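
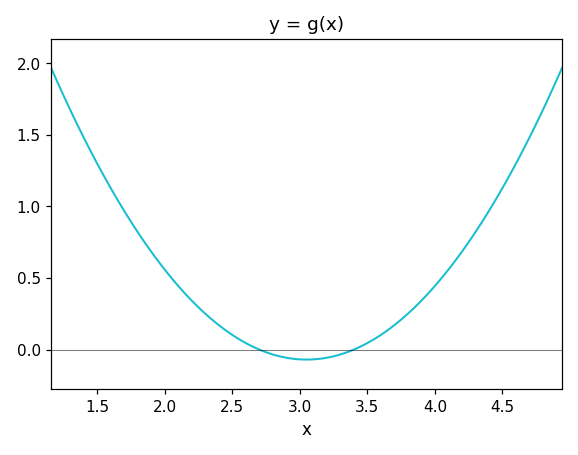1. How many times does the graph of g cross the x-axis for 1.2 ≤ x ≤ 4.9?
2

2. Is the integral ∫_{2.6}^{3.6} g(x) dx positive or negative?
negative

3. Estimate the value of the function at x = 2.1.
0.445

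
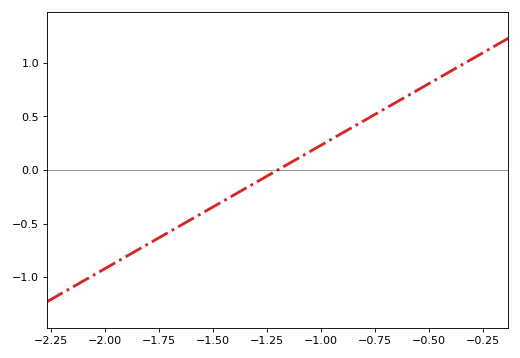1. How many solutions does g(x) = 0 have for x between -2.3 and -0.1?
1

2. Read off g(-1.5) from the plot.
-0.35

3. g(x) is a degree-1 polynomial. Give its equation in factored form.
y = 1.15(x + 1.2)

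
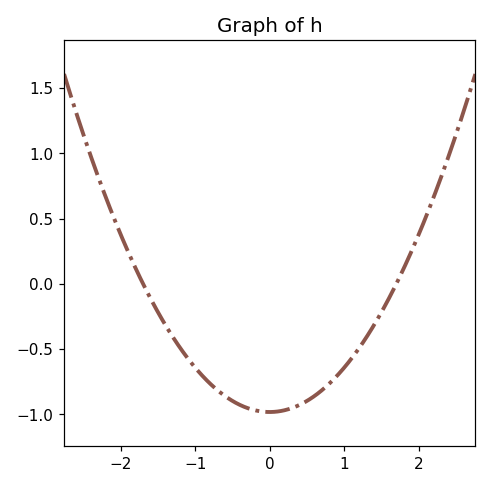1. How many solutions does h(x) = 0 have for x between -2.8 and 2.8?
2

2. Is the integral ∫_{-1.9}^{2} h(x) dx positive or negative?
negative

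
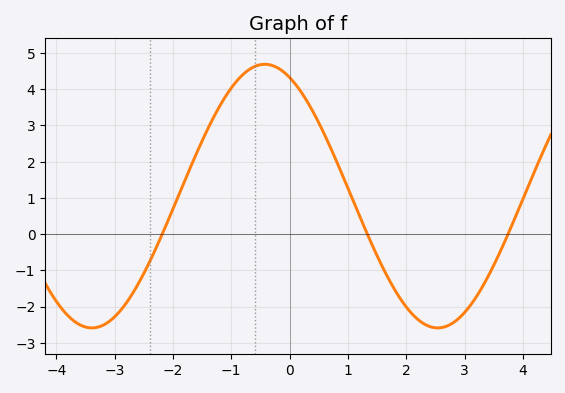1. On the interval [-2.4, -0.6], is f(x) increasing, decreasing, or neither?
increasing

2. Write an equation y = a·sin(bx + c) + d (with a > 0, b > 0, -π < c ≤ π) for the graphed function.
y = 3.64sin(1.1x + 2) + 1.05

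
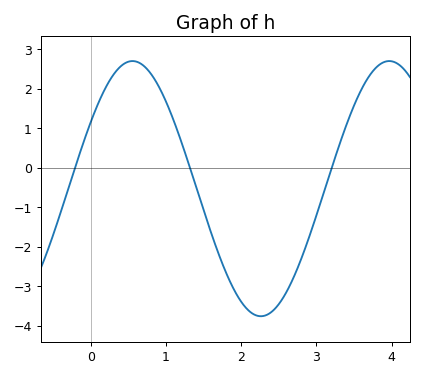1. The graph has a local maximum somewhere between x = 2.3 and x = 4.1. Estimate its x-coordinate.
3.97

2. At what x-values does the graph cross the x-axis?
-0.21, 1.32, 3.21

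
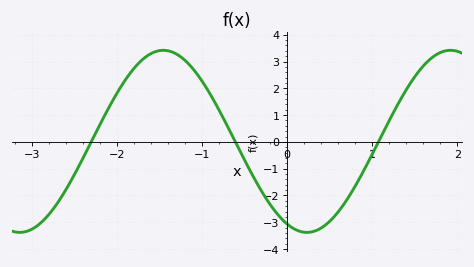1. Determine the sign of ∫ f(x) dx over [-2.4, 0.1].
positive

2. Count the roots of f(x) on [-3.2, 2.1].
3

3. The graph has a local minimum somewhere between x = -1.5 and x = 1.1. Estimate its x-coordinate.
0.231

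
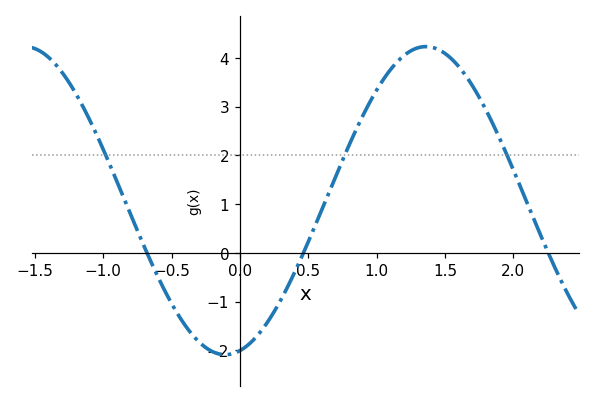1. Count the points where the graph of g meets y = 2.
3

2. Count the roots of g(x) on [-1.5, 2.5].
3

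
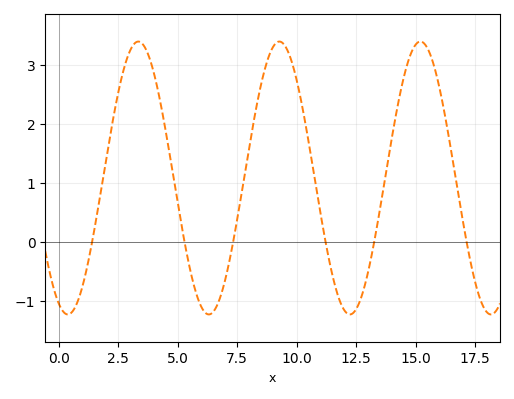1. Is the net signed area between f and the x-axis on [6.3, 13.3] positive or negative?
positive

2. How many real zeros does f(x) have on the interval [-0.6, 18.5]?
6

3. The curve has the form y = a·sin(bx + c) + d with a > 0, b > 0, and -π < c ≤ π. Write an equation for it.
y = 2.31sin(1.1x - 2) + 1.08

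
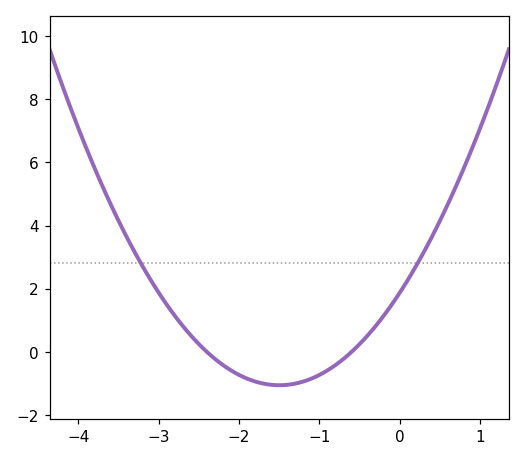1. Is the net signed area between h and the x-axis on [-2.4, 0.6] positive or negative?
positive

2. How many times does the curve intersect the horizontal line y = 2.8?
2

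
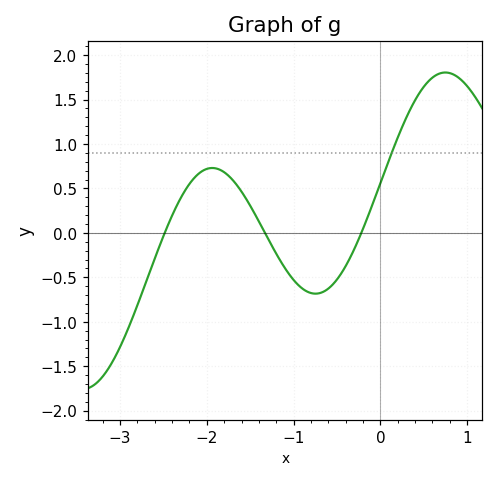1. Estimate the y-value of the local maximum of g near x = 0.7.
1.8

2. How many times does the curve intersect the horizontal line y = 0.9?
1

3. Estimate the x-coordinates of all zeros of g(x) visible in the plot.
-2.5, -1.3, -0.2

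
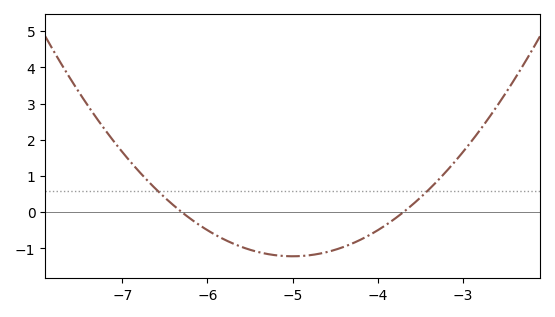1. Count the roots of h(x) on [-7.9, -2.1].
2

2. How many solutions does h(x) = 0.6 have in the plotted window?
2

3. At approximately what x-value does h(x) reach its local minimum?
-5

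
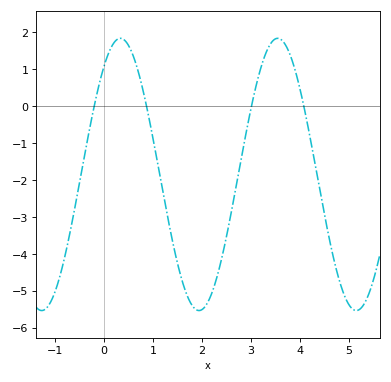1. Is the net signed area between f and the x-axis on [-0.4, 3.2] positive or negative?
negative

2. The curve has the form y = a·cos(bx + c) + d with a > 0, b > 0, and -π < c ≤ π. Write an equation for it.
y = 3.68cos(2x - 0.66) - 1.86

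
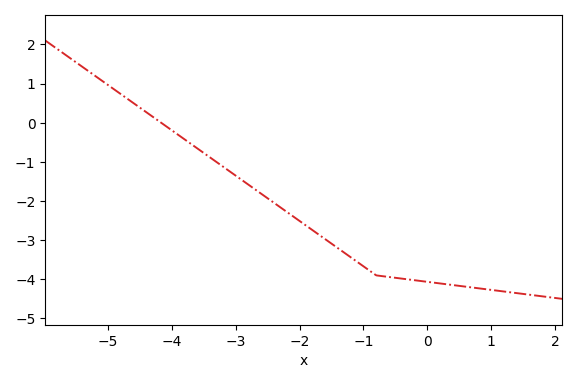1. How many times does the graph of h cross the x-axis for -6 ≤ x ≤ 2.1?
1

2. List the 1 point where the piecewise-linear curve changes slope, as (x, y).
(-0.8, -3.9)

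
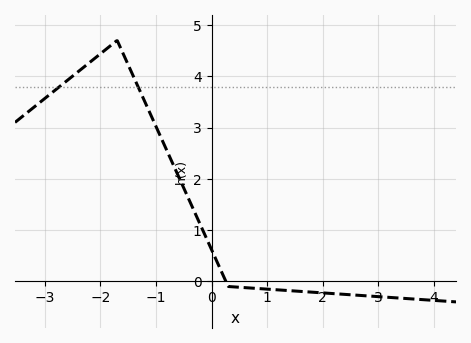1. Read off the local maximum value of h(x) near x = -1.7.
4.7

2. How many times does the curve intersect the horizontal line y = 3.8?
2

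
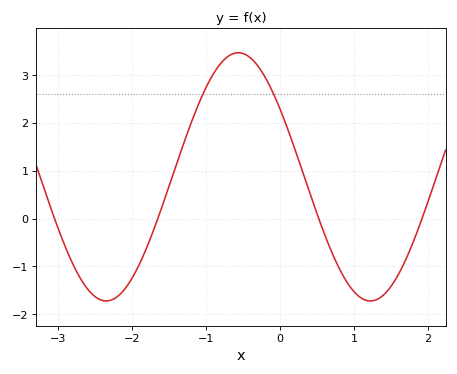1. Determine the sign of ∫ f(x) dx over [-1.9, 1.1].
positive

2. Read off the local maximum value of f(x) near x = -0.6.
3.46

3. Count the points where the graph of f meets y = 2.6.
2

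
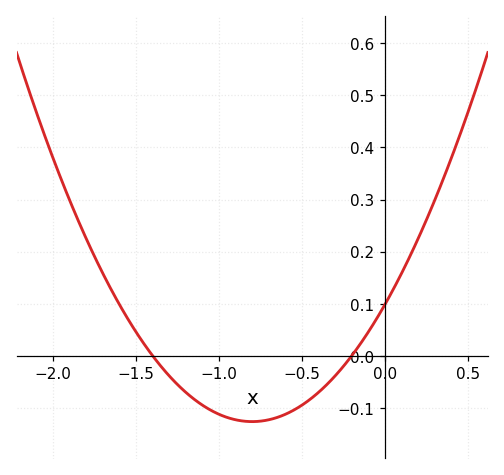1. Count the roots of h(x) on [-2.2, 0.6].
2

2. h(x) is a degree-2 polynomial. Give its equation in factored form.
y = 0.35(x + 1.4)(x + 0.2)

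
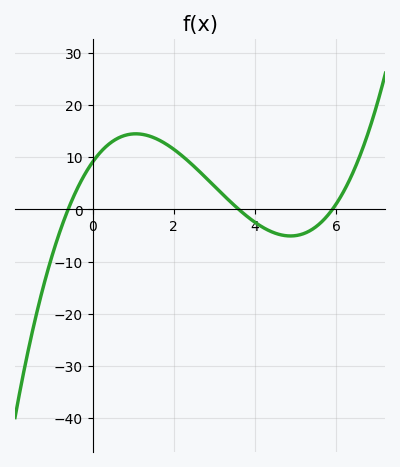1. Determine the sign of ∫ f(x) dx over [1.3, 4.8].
positive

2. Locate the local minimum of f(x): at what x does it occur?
4.87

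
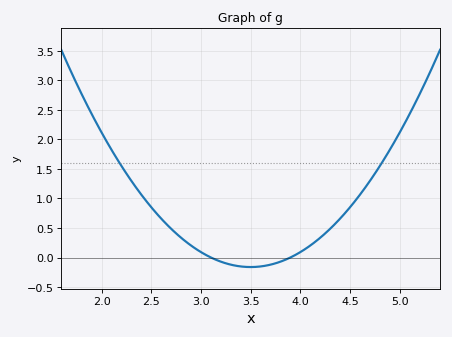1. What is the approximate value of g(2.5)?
0.848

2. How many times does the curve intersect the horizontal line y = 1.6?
2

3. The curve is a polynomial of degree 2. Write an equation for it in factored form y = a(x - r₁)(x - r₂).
y = 1.01(x - 3.1)(x - 3.9)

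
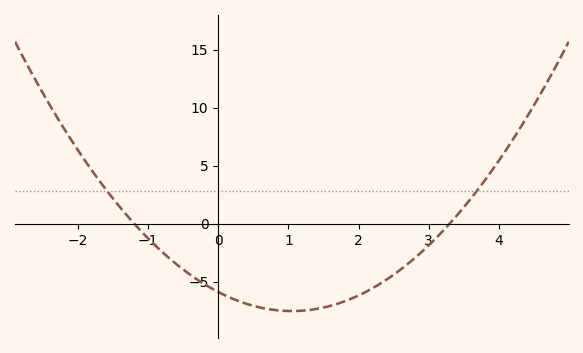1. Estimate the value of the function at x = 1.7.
-7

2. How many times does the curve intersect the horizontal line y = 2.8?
2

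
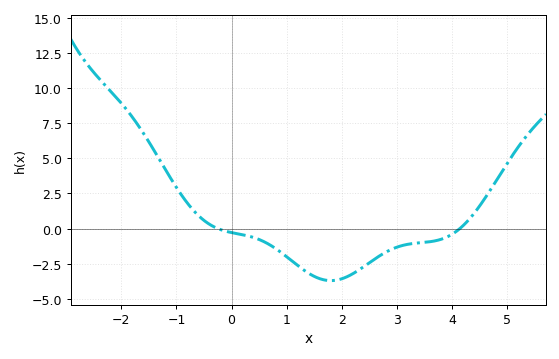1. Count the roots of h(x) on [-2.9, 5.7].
2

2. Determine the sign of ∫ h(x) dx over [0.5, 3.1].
negative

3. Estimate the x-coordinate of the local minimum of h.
1.8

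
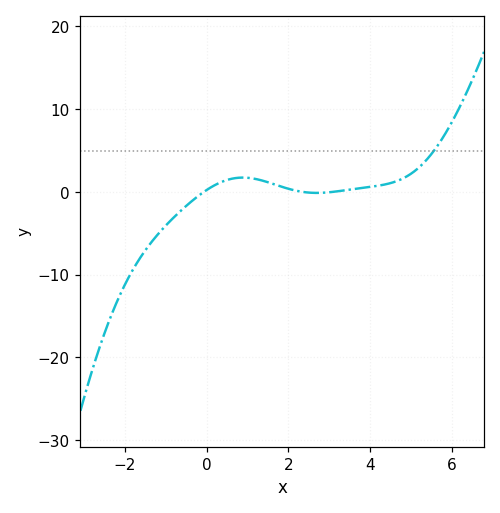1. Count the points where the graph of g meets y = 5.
1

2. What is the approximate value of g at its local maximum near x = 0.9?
1.74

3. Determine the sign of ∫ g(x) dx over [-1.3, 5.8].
positive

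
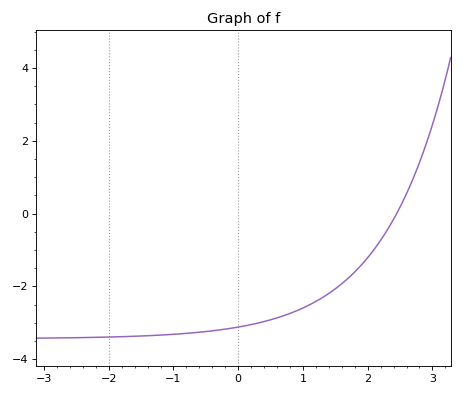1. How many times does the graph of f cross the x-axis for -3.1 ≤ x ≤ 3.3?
1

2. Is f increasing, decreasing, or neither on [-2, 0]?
increasing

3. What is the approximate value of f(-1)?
-3.32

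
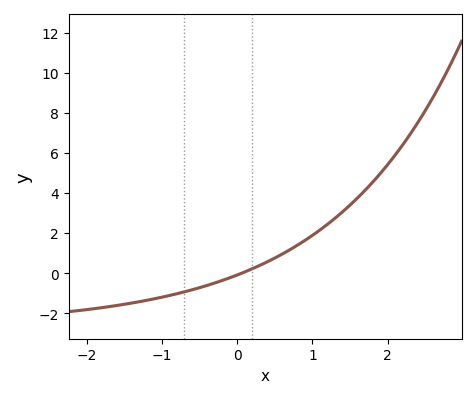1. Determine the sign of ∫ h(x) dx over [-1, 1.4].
positive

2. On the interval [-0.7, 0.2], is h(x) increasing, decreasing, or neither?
increasing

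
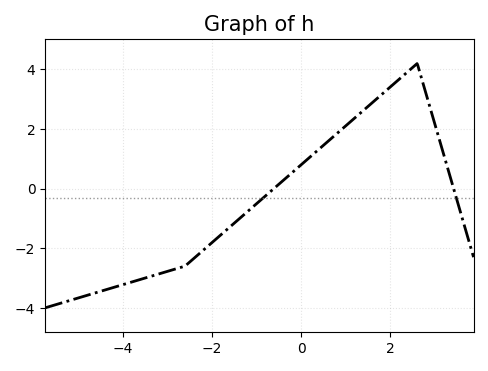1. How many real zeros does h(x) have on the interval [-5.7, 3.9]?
2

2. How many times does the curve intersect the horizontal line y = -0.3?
2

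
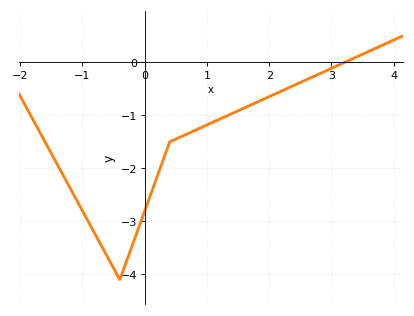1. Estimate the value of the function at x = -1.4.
-1.94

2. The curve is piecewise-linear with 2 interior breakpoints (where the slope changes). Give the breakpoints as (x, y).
(-0.4, -4.1); (0.4, -1.5)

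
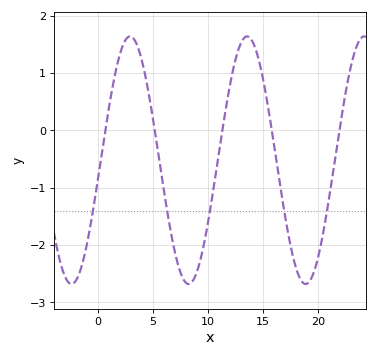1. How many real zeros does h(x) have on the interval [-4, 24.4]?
5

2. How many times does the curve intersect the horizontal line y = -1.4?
5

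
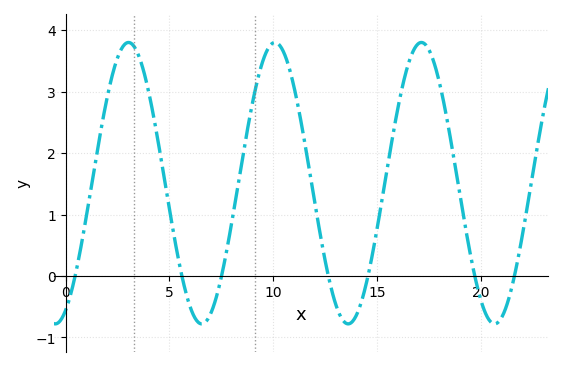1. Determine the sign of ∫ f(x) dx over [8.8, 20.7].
positive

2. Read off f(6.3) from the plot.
-0.7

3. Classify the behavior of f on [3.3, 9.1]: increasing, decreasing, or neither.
neither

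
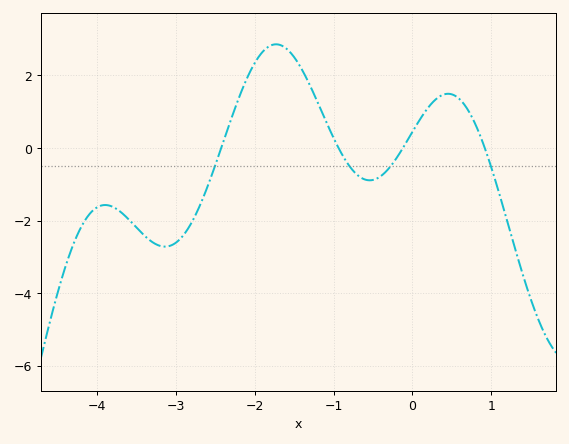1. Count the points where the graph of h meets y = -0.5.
4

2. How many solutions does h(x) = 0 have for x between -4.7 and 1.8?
4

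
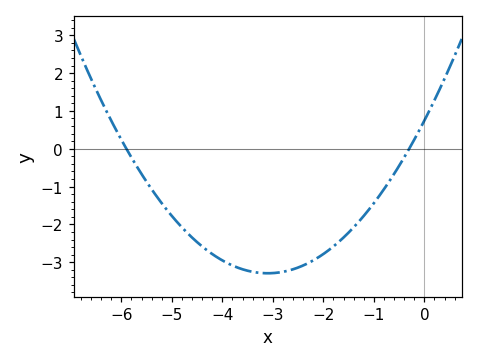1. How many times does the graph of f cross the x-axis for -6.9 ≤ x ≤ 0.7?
2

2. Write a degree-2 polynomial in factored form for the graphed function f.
y = 0.42(x + 5.9)(x + 0.3)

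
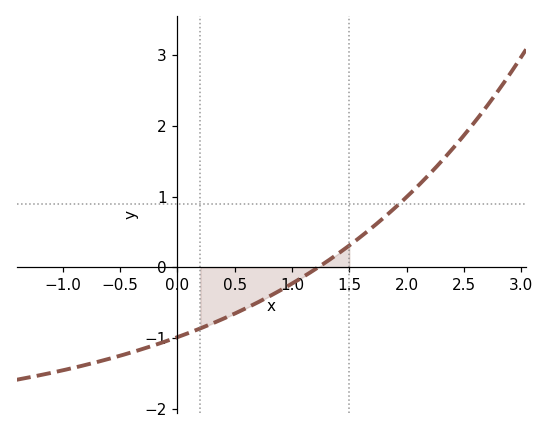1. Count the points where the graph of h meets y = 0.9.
1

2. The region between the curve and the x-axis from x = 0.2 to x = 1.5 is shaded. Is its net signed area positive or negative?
negative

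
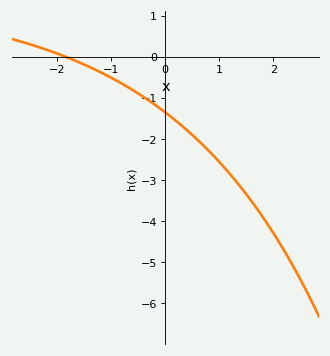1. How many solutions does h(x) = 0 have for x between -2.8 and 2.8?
1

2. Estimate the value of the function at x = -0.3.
-1.06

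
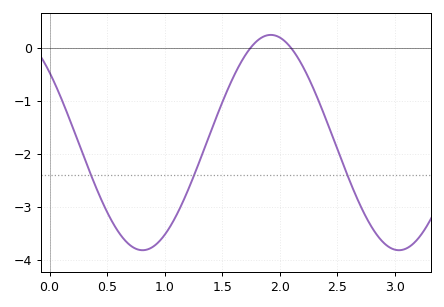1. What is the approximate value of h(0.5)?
-3.1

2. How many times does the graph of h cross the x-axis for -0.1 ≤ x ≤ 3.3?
2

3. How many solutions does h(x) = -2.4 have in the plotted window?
3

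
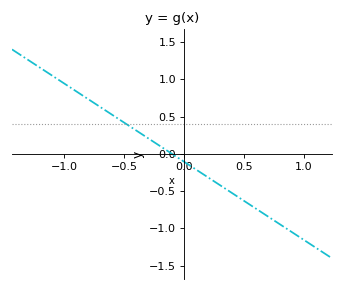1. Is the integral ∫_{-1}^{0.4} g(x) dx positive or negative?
positive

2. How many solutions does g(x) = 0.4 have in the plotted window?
1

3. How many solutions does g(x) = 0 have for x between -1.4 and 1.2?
1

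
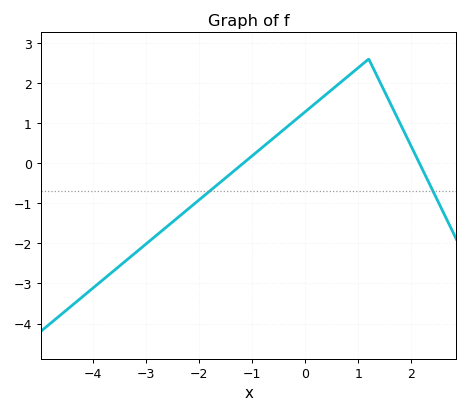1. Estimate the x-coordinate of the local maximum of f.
1.2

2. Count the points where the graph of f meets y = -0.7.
2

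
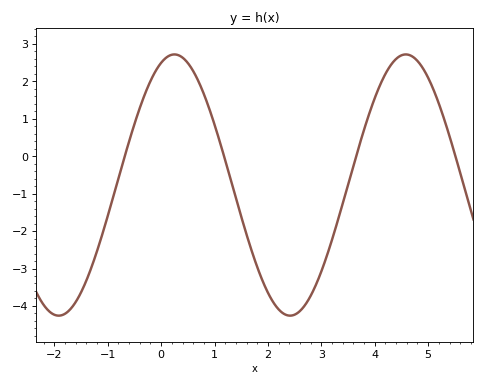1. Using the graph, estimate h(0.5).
2.5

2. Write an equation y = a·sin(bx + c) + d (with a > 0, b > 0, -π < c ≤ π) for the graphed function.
y = 3.49sin(1.4x + 1.2) - 0.77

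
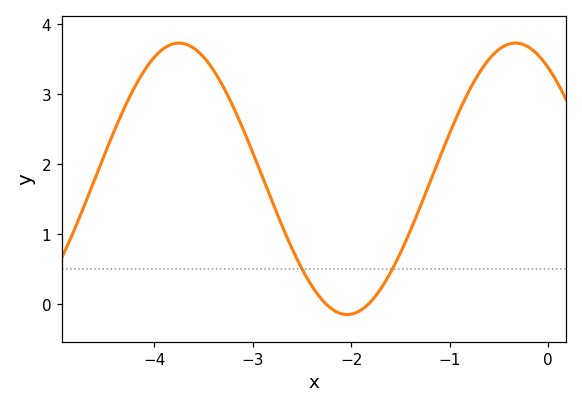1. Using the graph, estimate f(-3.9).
3.7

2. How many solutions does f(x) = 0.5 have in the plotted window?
2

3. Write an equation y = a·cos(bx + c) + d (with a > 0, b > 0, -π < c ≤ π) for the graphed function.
y = 1.94cos(1.8x + 0.61) + 1.79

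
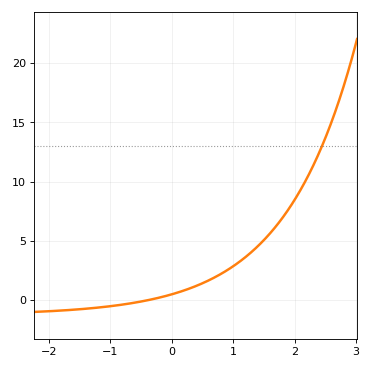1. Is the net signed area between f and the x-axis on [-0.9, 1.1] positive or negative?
positive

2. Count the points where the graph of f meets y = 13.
1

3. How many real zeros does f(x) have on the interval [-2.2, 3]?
1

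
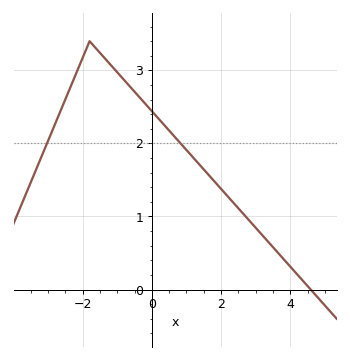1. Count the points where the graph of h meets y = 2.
2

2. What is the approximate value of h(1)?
1.91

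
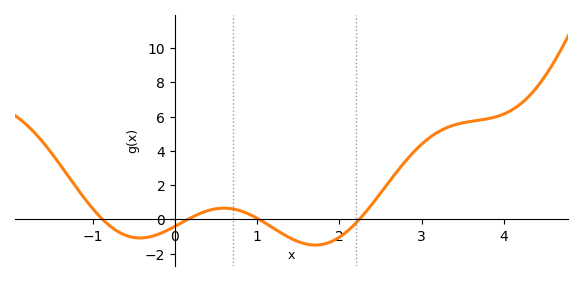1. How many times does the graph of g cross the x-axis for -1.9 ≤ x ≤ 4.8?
4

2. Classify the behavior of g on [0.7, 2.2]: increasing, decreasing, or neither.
neither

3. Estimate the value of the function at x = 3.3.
5.34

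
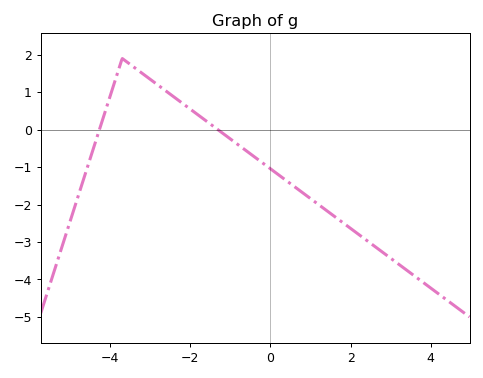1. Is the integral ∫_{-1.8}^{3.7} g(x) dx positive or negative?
negative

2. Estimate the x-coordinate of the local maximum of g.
-3.7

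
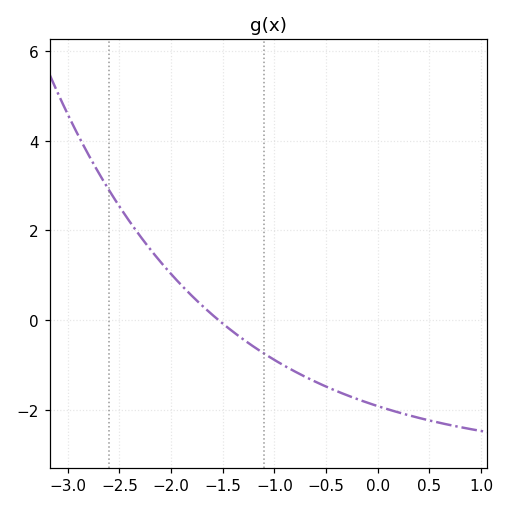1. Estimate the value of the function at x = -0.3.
-1.6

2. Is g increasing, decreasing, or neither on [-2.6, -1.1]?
decreasing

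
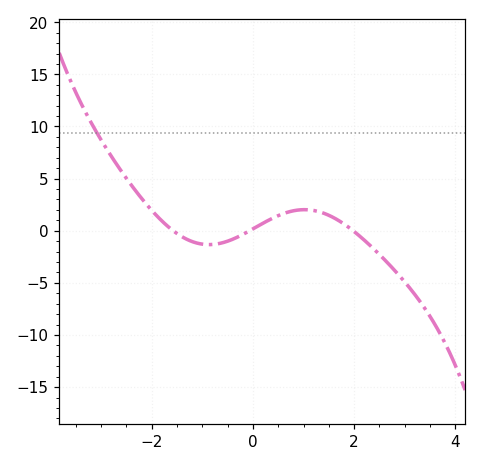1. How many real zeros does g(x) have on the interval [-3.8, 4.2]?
3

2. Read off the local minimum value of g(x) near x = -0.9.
-1.5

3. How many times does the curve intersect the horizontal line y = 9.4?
1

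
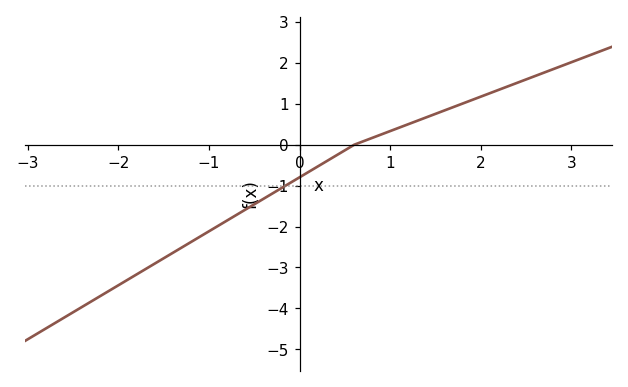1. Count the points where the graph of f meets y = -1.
1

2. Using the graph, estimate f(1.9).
1.09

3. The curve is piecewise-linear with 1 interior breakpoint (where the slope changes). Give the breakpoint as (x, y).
(0.6, 0)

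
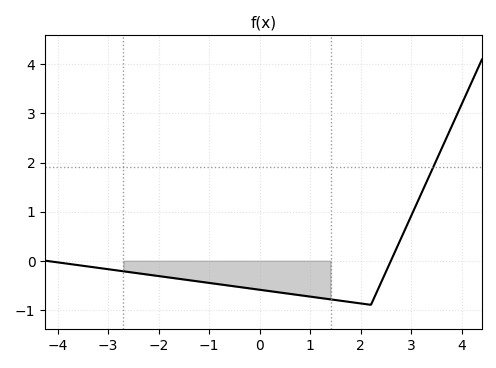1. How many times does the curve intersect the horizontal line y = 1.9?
1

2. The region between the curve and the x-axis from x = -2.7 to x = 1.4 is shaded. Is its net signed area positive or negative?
negative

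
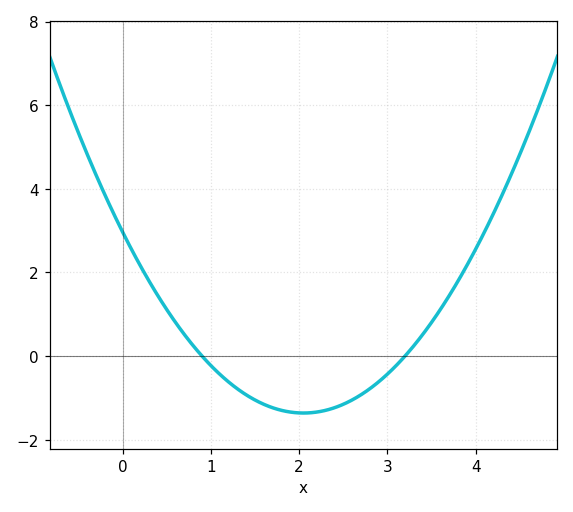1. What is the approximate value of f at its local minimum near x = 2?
-1.36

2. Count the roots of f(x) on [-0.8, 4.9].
2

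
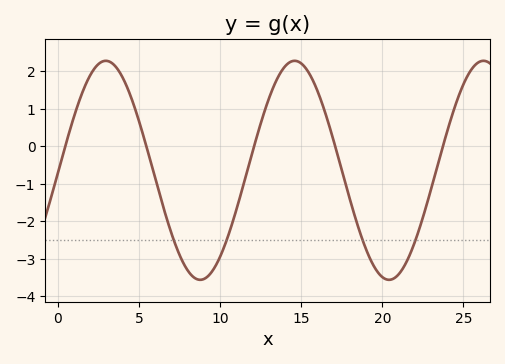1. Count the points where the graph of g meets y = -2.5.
4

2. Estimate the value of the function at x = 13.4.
1.69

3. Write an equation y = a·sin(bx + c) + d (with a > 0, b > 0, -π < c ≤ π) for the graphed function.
y = 2.92sin(0.54x - 0.03) - 0.64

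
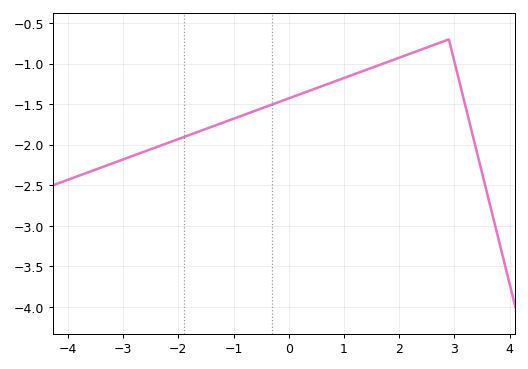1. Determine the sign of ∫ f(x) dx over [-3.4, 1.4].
negative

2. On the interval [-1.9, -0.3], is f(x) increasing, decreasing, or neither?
increasing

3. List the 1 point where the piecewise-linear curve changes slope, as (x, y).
(2.9, -0.7)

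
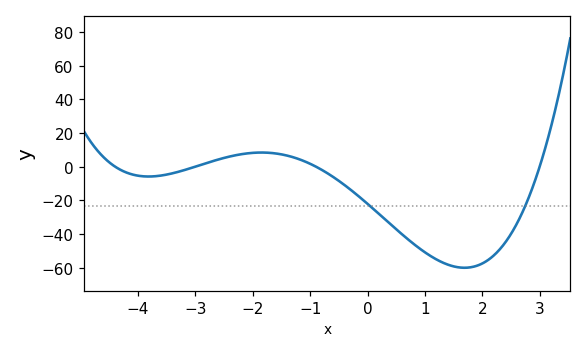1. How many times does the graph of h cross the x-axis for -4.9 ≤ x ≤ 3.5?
4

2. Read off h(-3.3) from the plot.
-3.09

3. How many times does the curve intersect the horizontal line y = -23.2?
2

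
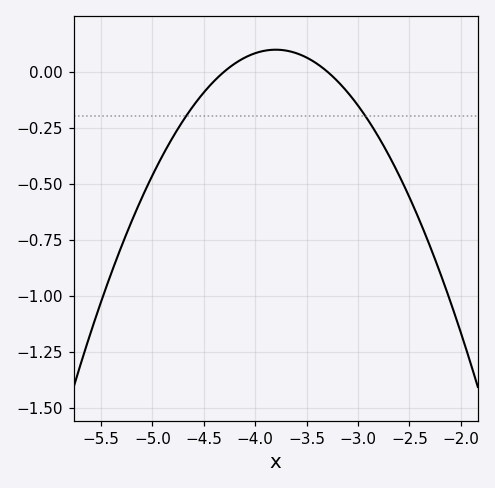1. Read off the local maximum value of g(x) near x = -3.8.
0.1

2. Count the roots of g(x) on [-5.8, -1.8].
2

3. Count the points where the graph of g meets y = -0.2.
2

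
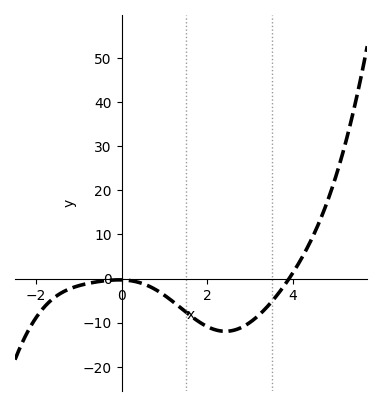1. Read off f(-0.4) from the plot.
-0.492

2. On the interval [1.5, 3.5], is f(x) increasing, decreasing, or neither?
neither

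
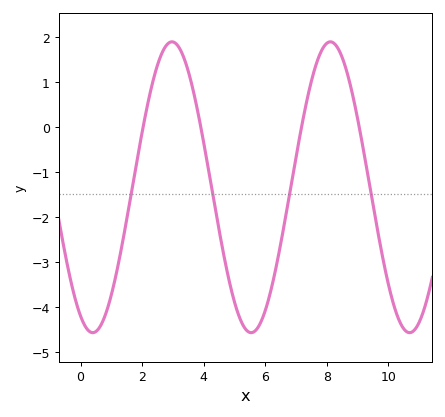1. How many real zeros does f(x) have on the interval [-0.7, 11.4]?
4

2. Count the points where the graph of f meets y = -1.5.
4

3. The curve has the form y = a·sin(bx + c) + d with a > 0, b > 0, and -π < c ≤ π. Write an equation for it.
y = 3.23sin(1.2x - 2.1) - 1.34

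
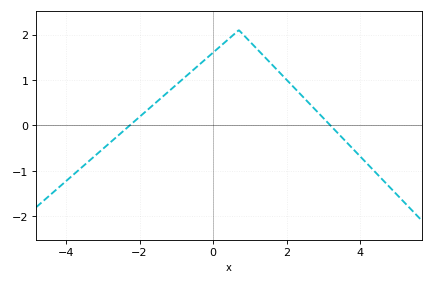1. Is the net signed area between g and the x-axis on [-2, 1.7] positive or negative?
positive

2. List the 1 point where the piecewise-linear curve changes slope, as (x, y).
(0.7, 2.1)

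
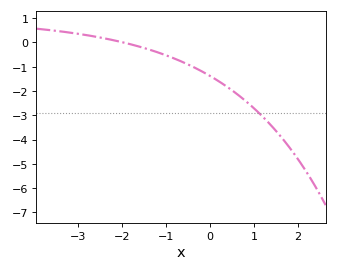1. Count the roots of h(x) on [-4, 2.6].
1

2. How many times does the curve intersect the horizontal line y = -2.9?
1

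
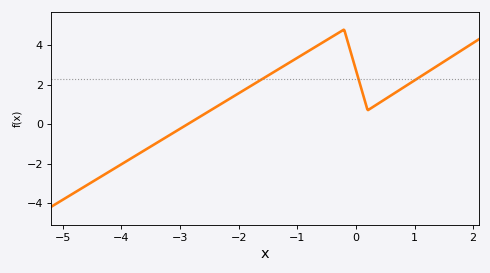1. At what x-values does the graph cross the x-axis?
-2.87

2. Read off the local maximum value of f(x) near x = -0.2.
4.8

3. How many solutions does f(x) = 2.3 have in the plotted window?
3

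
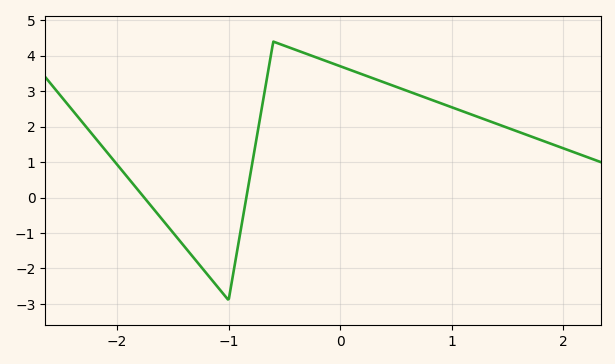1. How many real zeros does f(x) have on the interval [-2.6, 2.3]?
2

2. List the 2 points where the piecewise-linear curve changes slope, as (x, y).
(-1, -2.9); (-0.6, 4.4)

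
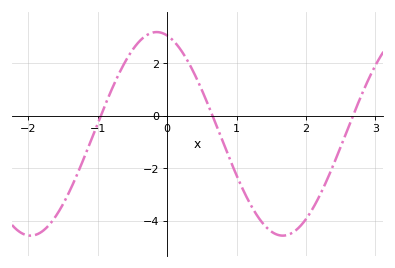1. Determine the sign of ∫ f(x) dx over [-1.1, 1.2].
positive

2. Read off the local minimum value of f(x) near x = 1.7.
-4.6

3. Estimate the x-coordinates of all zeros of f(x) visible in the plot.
-1, 0.7, 2.7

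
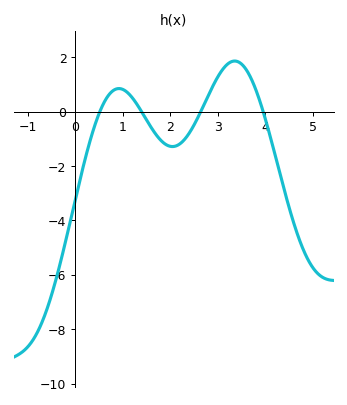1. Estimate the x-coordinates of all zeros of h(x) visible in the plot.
0.5, 1.4, 2.6, 4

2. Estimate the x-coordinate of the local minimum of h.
2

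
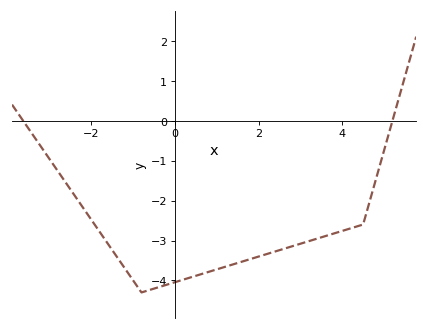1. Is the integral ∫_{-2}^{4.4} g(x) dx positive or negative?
negative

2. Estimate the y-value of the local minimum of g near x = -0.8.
-4.3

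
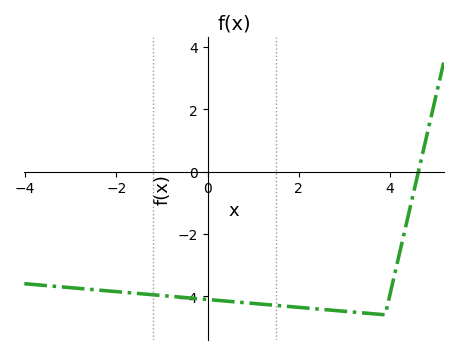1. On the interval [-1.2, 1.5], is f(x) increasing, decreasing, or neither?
decreasing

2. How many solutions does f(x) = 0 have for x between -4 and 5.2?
1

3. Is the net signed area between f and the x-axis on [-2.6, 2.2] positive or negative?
negative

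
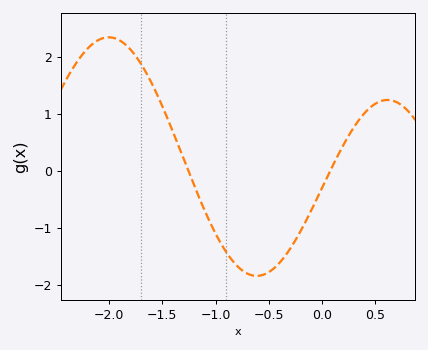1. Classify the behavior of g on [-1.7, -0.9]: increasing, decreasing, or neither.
decreasing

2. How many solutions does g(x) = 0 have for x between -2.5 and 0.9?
2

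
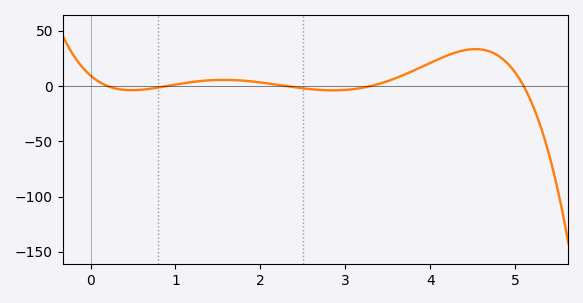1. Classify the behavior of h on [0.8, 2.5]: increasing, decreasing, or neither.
neither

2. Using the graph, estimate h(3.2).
-1.6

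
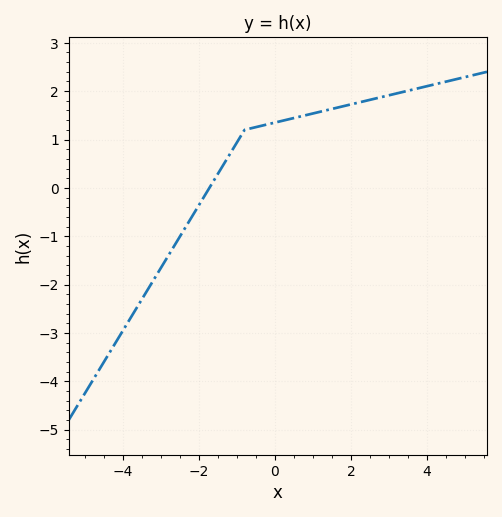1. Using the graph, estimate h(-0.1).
1.33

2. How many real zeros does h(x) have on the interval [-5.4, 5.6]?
1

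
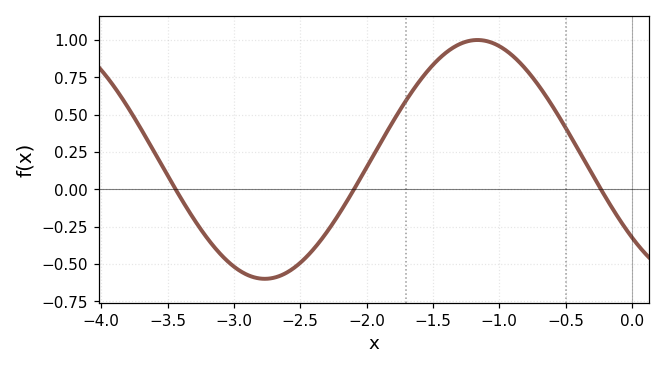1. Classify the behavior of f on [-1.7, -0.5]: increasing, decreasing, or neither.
neither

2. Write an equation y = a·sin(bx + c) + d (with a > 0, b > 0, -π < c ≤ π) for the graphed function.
y = 0.8sin(1.96x - 2.43) + 0.2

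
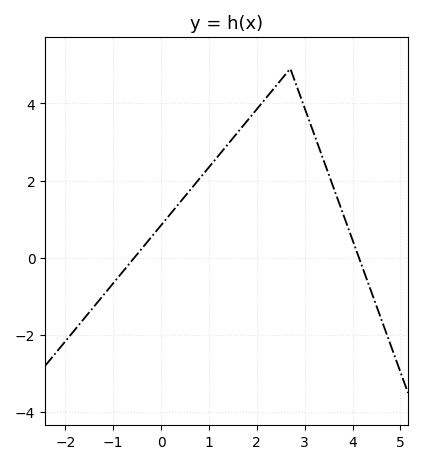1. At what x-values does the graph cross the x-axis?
-0.6, 4.2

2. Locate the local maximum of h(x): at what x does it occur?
2.6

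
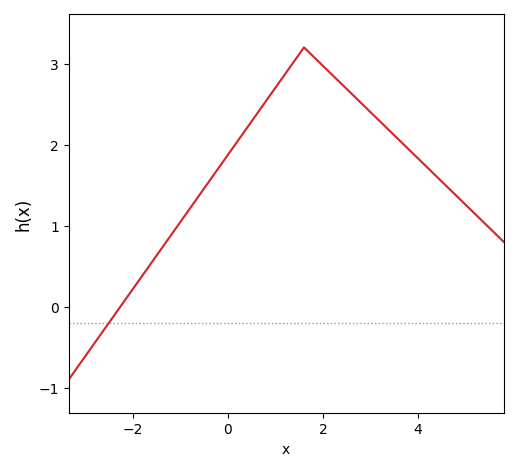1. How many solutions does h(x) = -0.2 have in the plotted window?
1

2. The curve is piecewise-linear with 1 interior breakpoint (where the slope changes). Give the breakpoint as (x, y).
(1.6, 3.2)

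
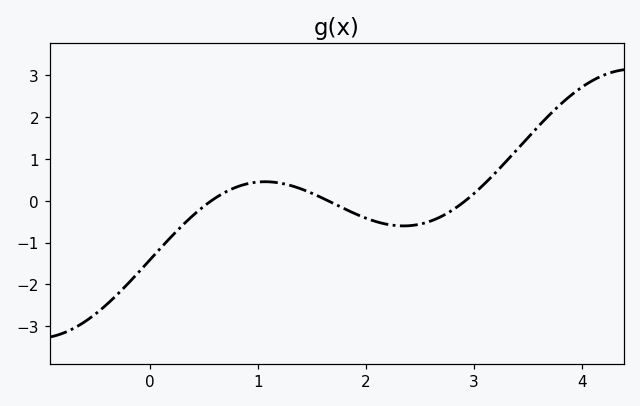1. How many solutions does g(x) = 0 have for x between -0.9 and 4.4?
3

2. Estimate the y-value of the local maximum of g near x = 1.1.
0.5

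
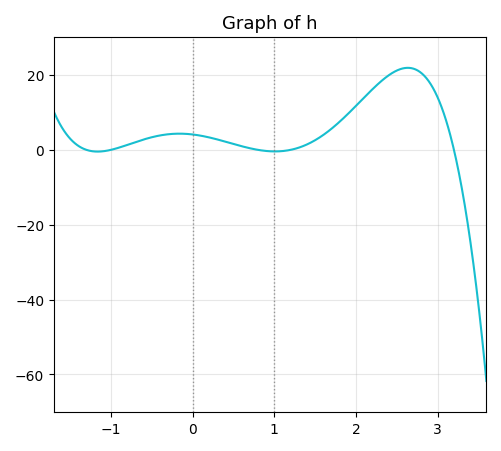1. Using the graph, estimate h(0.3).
2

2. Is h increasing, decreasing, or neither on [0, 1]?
decreasing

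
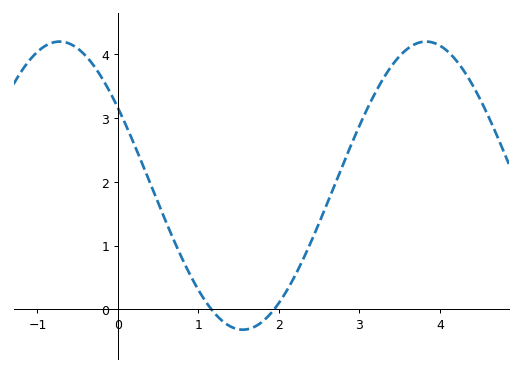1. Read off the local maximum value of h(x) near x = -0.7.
4.2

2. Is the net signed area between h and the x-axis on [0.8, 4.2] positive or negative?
positive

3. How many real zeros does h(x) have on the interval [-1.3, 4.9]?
2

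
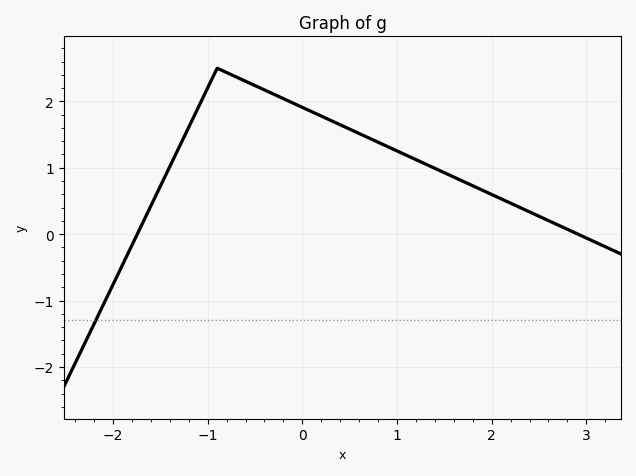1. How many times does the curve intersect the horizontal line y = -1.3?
1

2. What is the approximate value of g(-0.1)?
2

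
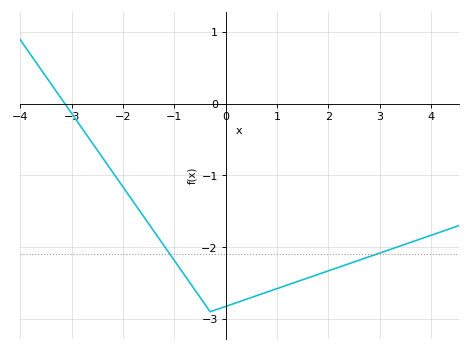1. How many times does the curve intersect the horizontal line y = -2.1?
2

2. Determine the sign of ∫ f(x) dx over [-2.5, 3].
negative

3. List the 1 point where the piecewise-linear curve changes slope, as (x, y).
(-0.3, -2.9)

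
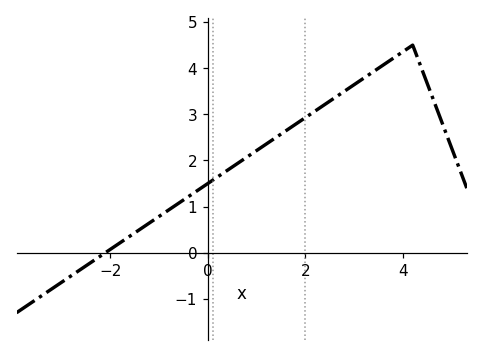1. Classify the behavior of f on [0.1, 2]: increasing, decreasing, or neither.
increasing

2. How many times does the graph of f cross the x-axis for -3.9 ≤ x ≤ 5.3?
1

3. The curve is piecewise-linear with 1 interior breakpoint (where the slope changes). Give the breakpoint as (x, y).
(4.2, 4.5)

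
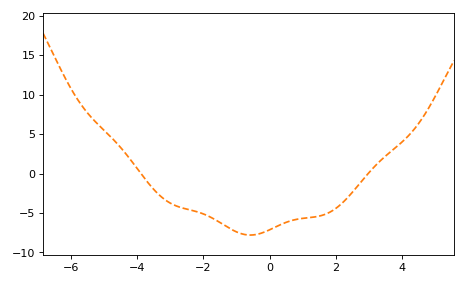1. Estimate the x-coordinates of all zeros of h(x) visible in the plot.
-3.8, 3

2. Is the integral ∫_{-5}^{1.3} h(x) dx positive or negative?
negative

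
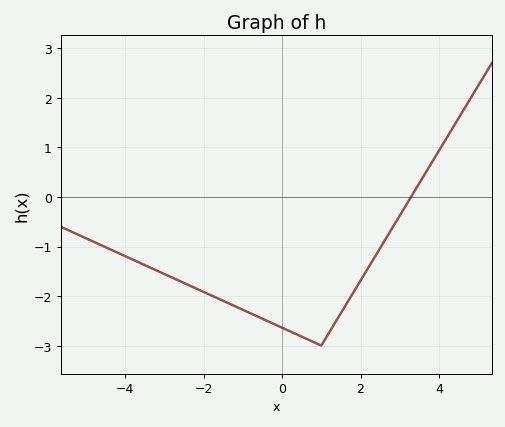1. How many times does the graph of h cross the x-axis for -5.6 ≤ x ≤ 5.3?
1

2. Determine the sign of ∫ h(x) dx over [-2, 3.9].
negative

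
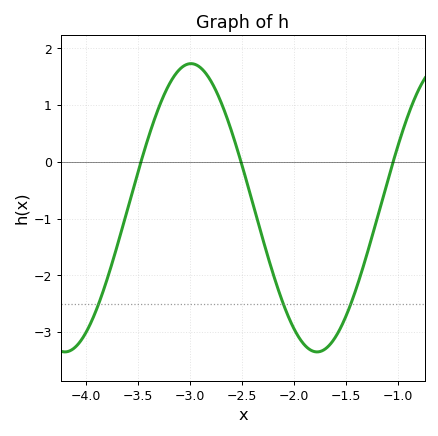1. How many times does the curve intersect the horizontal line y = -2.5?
3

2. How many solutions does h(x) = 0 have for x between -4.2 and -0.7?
3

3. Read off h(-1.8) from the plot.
-3.3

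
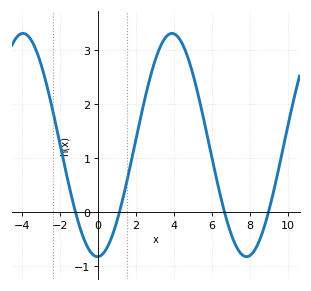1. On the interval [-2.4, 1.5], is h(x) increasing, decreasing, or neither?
neither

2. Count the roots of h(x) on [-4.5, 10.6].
4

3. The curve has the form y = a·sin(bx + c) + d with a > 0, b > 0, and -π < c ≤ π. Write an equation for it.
y = 2.06sin(0.8x - 1.54) + 1.24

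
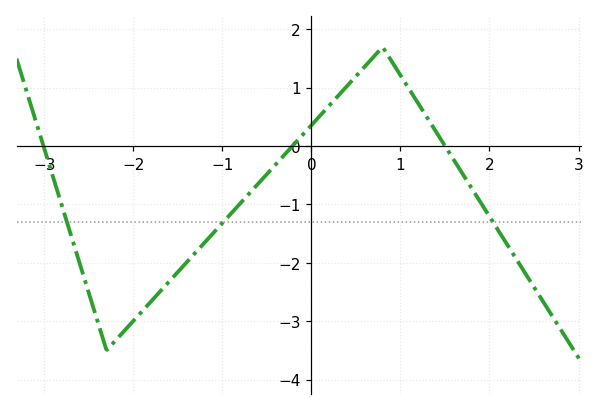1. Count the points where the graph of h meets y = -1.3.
3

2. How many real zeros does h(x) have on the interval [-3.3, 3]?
3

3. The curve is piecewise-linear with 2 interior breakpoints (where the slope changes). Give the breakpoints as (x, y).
(-2.3, -3.5); (0.8, 1.7)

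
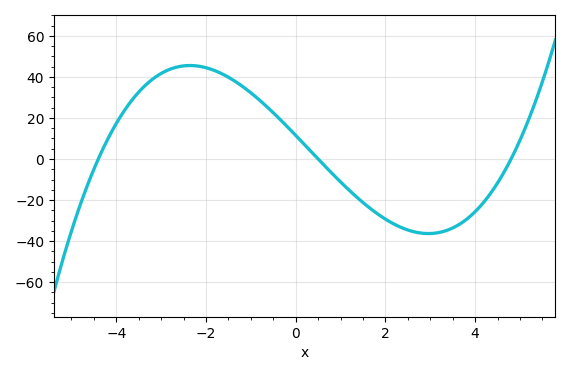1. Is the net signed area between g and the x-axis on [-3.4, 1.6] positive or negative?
positive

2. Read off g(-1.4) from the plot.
38.5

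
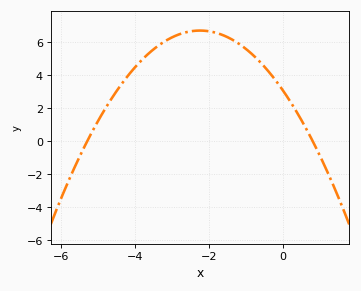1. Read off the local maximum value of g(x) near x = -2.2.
6.7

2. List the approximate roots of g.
-5.3, 0.8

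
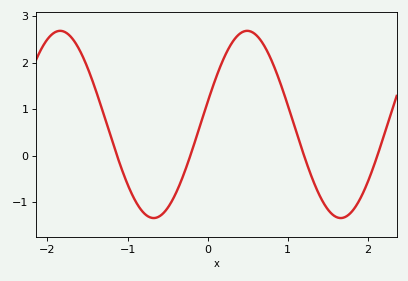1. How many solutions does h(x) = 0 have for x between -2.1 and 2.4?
4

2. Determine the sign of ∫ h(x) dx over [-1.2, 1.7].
positive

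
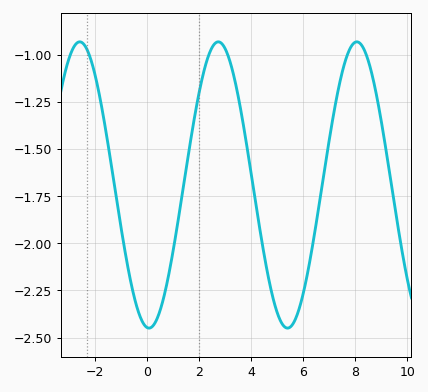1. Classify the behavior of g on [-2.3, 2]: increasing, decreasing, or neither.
neither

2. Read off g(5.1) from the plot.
-2.4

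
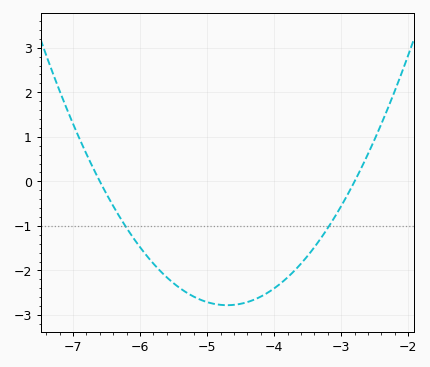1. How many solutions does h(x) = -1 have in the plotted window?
2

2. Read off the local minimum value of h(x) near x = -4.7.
-2.8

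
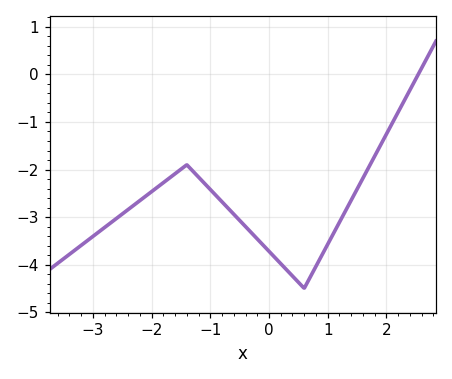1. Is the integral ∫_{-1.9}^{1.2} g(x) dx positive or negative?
negative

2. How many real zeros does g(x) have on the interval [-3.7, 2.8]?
1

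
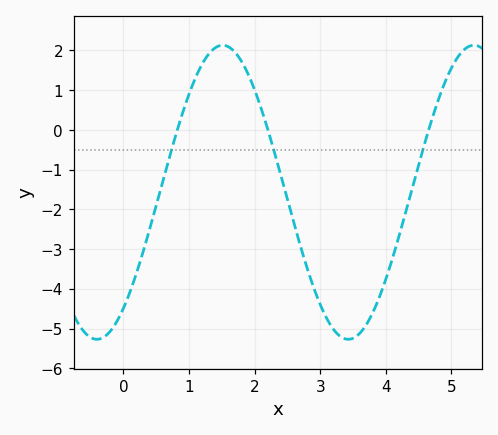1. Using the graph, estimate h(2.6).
-2.4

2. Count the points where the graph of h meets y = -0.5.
3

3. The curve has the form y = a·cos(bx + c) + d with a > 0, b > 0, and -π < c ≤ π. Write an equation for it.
y = 3.7cos(1.6x - 2.5) - 1.57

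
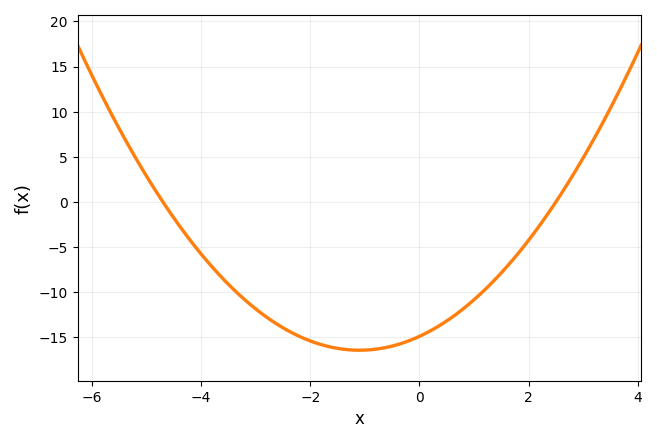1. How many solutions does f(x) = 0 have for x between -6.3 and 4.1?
2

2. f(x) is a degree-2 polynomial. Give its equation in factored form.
y = 1.27(x + 4.7)(x - 2.5)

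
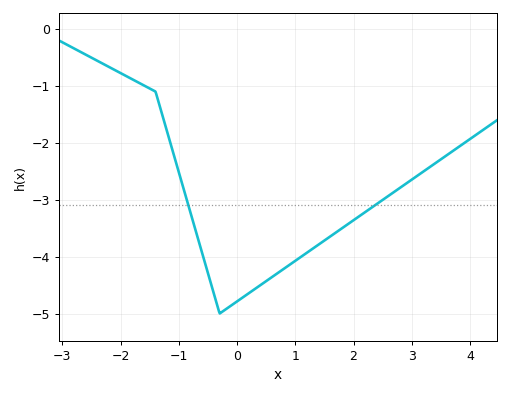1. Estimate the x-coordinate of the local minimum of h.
-0.2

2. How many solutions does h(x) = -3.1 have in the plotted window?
2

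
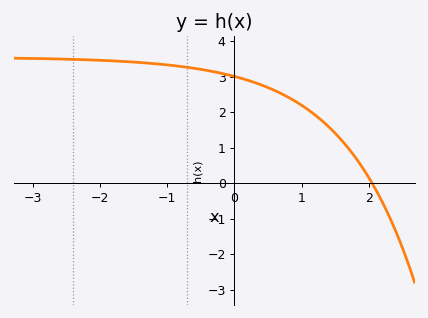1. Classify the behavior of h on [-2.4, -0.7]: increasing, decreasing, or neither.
decreasing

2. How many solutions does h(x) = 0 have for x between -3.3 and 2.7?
1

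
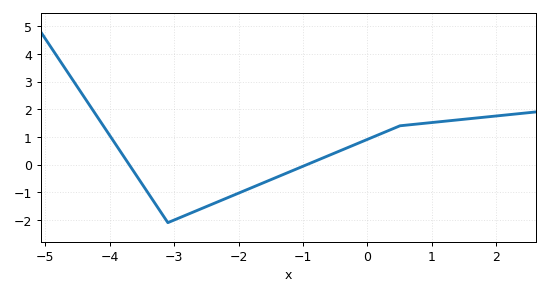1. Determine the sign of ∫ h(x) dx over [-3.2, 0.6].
negative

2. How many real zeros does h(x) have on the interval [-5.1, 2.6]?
2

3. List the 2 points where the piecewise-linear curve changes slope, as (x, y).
(-3.1, -2.1); (0.5, 1.4)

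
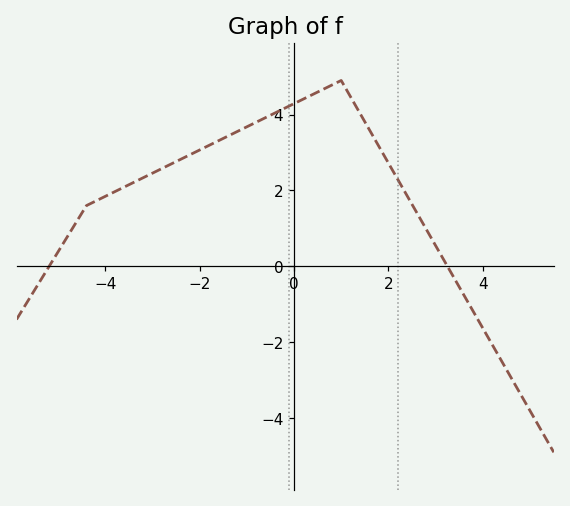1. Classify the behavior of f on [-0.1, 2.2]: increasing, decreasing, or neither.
neither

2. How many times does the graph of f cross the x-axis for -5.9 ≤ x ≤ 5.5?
2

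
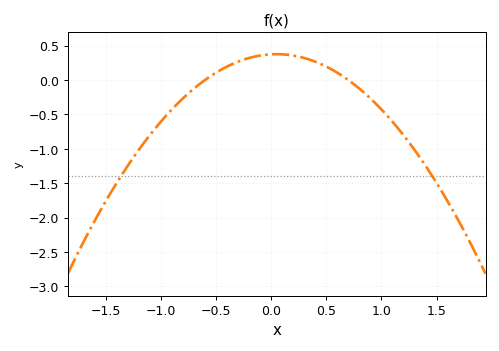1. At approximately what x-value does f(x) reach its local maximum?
0.05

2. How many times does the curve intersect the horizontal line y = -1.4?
2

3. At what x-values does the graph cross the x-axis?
-0.6, 0.7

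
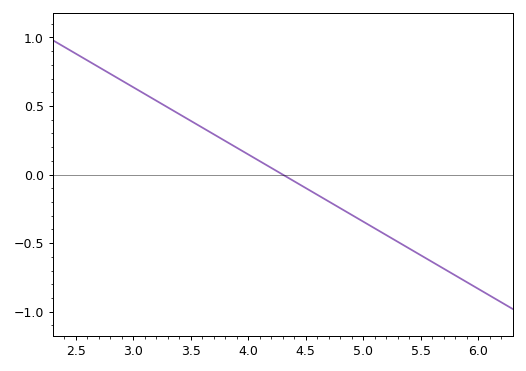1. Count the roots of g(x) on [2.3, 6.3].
1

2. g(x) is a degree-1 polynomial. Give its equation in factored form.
y = -0.49(x - 4.3)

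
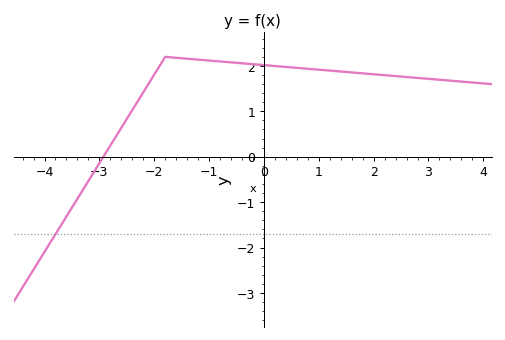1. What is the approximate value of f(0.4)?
2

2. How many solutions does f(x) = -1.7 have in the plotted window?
1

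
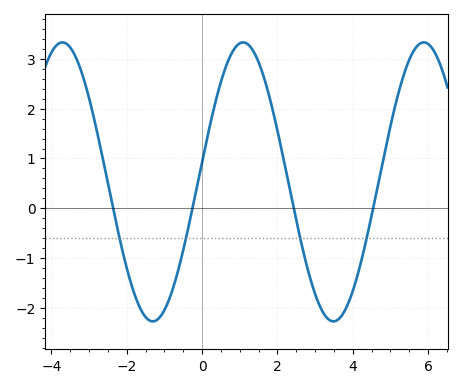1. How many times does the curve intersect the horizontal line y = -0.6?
4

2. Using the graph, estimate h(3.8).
-2.04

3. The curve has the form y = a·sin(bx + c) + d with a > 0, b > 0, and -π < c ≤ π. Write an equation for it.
y = 2.8sin(1.31x + 0.142) + 0.53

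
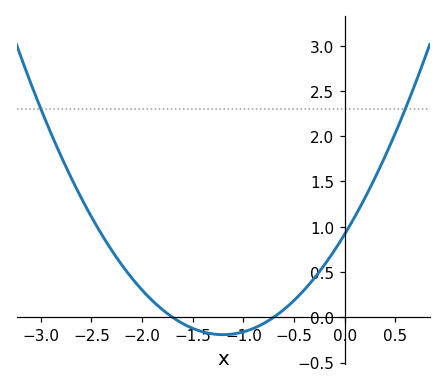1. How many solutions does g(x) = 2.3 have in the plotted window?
2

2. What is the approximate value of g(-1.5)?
-0.123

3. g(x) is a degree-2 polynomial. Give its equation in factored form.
y = 0.77(x + 1.7)(x + 0.7)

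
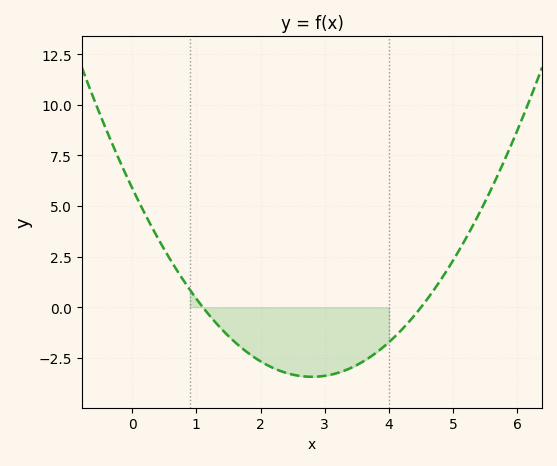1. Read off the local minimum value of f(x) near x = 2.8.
-3.44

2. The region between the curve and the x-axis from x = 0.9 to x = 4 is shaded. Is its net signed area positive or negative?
negative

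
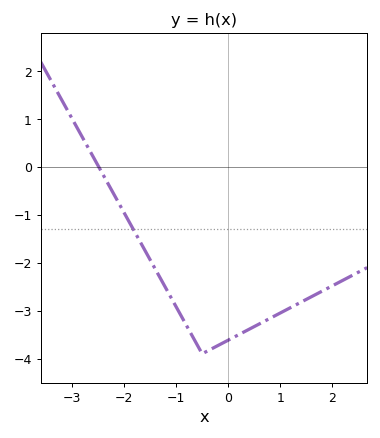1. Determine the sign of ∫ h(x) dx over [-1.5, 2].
negative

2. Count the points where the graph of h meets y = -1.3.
1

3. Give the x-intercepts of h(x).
-2.48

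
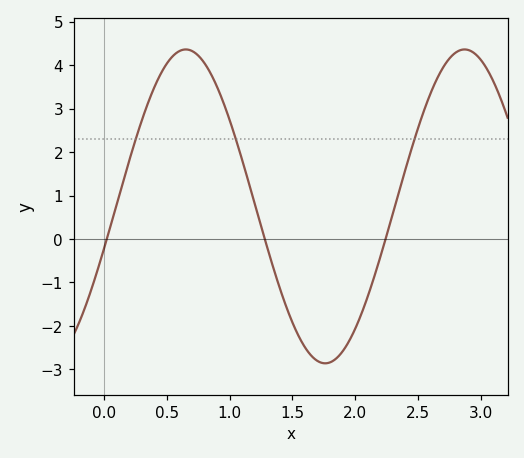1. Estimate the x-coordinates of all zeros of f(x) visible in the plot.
0.021, 1.28, 2.24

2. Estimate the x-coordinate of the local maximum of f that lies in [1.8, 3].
2.87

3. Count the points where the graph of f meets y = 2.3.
3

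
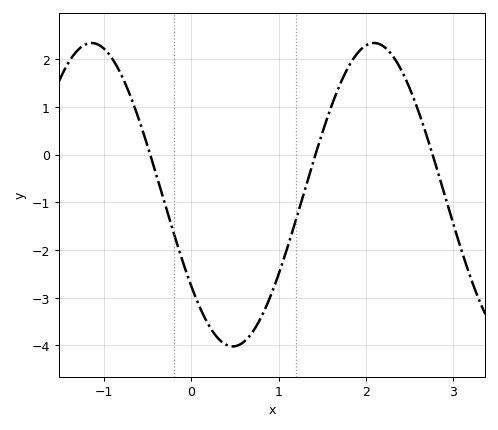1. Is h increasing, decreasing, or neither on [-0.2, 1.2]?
neither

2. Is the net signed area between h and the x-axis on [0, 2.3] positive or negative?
negative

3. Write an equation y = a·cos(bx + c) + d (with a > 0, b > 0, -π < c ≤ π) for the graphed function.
y = 3.18cos(1.94x + 2.22) - 0.84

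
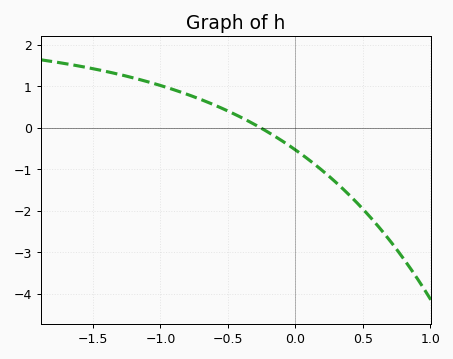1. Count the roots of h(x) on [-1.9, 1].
1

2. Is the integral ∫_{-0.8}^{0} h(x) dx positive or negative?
positive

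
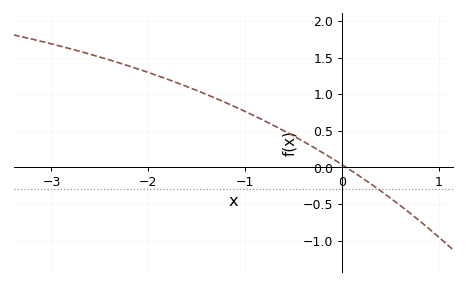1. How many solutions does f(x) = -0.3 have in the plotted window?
1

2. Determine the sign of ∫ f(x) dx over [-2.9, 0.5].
positive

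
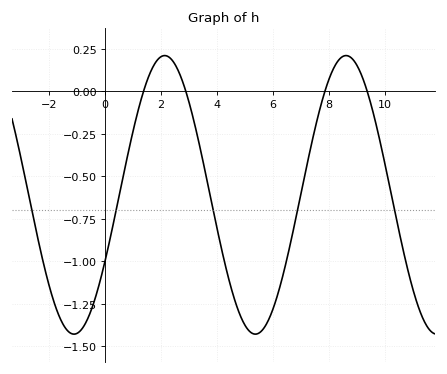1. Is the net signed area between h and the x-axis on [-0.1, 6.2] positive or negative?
negative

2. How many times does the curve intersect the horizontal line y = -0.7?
5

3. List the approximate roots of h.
1.4, 2.8, 7.8, 9.4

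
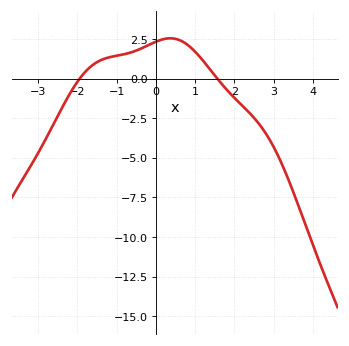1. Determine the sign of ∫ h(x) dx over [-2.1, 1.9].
positive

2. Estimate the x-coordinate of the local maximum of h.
0.4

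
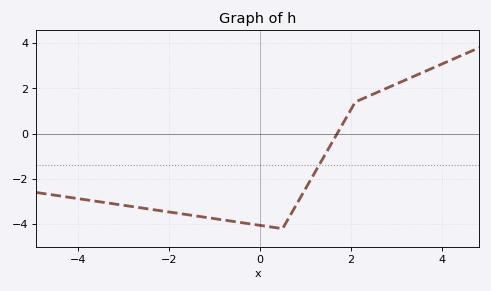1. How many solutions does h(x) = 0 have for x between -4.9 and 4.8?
1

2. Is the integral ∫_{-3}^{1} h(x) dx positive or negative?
negative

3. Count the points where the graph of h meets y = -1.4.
1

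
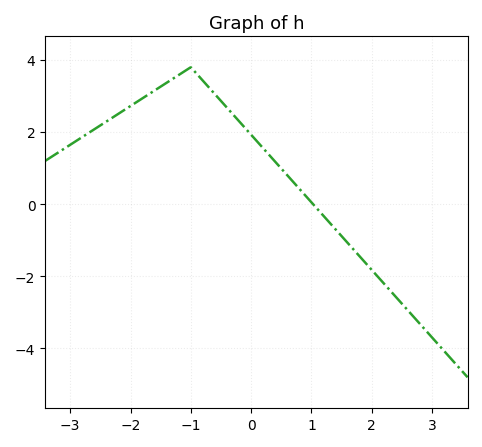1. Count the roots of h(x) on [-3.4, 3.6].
1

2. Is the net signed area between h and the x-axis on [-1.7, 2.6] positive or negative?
positive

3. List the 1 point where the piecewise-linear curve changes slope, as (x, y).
(-1, 3.8)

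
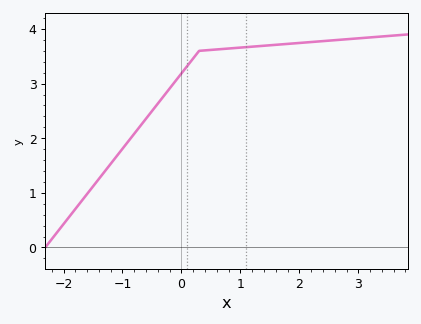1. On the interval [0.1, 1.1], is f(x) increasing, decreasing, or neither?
increasing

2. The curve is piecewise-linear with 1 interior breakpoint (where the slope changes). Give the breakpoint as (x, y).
(0.3, 3.6)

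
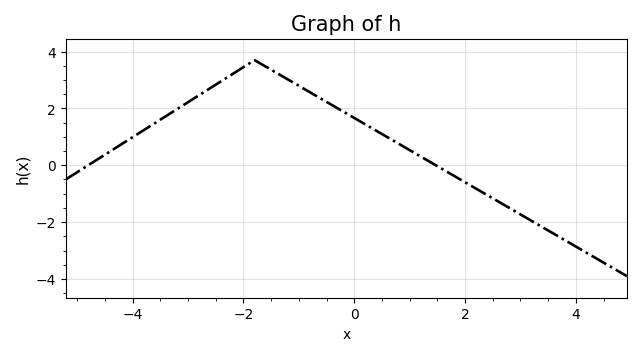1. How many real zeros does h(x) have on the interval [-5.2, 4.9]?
2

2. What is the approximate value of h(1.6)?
-0.144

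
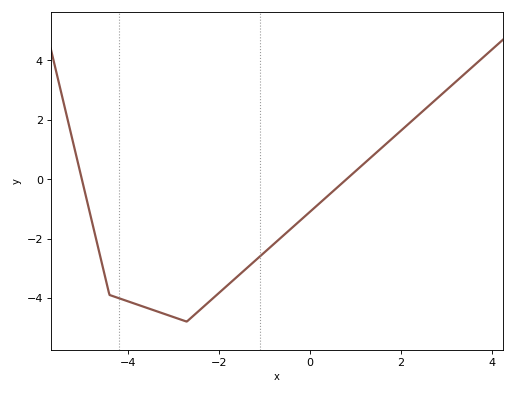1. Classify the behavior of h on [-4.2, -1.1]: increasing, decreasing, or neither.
neither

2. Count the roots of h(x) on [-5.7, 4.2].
2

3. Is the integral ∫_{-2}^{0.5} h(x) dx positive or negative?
negative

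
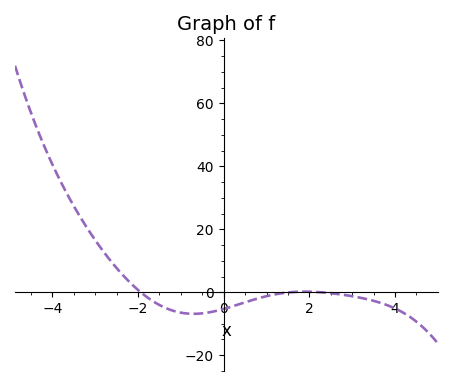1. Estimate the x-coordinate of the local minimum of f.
-0.8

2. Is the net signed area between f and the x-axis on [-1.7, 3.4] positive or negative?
negative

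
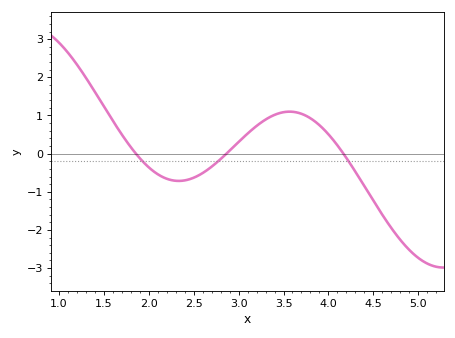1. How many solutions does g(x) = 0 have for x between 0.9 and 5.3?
3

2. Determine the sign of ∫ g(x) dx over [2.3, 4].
positive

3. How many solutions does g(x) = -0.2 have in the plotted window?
3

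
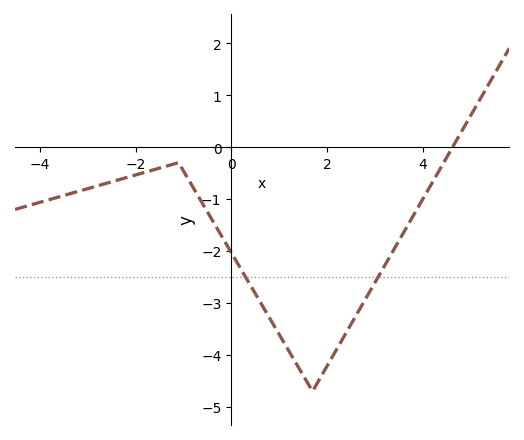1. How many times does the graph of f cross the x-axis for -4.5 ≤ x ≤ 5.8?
1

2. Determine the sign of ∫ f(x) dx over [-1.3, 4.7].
negative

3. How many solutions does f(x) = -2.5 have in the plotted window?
2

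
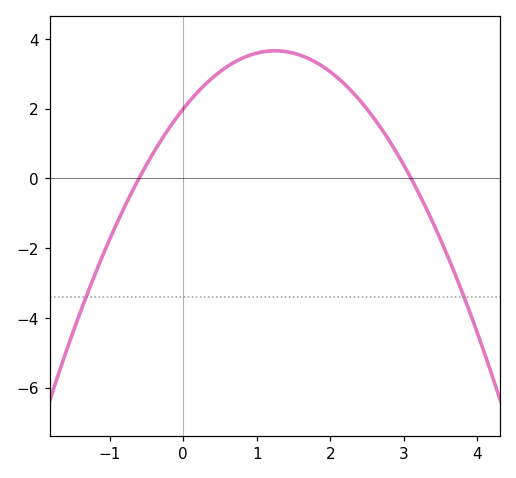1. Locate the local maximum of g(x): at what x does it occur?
1.3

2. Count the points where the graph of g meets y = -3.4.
2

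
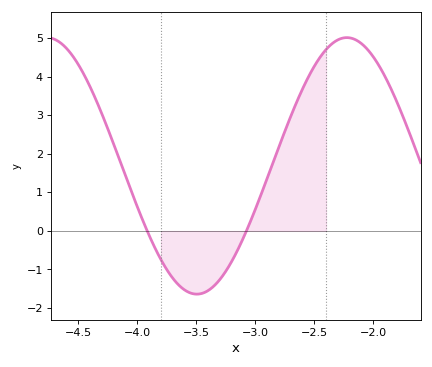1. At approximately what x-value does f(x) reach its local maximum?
-2.22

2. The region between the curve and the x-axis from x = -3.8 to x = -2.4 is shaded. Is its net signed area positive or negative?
positive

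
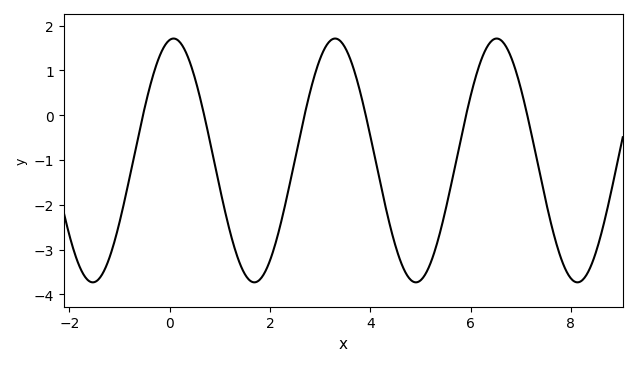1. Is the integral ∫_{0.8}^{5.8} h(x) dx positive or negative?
negative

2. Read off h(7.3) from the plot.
-0.9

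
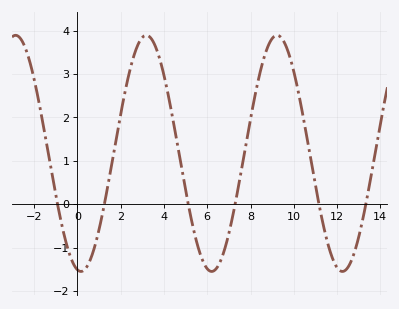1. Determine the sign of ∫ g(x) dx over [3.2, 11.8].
positive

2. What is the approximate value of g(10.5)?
1.8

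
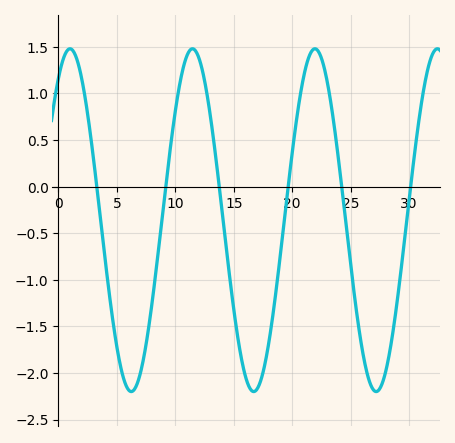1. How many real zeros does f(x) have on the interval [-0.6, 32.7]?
6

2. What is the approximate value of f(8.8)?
-0.4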